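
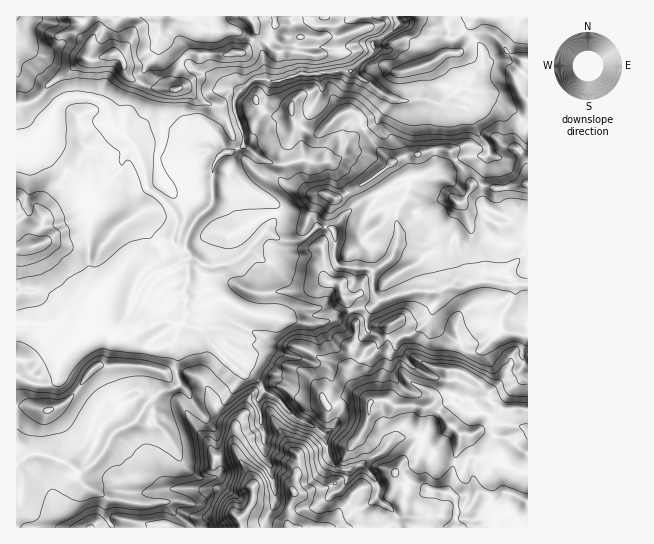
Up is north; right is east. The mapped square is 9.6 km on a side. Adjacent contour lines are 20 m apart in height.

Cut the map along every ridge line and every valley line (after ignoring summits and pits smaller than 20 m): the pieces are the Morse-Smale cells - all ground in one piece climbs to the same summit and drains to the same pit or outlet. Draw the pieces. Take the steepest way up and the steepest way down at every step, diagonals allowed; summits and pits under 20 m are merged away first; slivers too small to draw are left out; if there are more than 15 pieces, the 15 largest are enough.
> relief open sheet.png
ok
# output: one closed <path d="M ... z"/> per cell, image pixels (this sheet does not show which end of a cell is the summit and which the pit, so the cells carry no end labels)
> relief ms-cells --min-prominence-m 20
<path d="M229 152l-8 3-8 10-1 40-16 14-9 18-2 10 4 12-1 23-4 7 3 8 0 16 7-1 21-12 8-1 24 13 14 4 21 4 15 0 9 4 31-4 10 12 6 3 10 0 6-4 12 6 18 0-3 10 17 20 25 12 20 1 2 2-7 17 6 8 12 5 18 3 15 10-4 2-4 11 1 11 7 13-15-7-19 2-5 7-20-4-7-3-11-11-4-9-16-1-14 4-12 13-30 16-12 0-8-6-3 6 0 10 5 11 6 1 7 9 9 5 10 2 4-2-2 2 0 8 3 13 157 0 1-243-22 0-16-4-11 0-14 4-12 0-12 6-27 0-35 9-6-9 0-20-2-2-21-1-13-3-2-6 1-20-1-8-4-3-14-1-16 13-19 0-15-8 0-2 9-15-1-10-26-16-9-8-7-11-1-13z"/><path d="M177 321l-15 0-27 12-14 2 12 1 8 8 9 4 9 0 15-5 3 10-1 14 4 18-19 7-14 13-14 19-16 7-8 8-8 16-22 20 0 3 8 10 14 5 7 6-3 14 8 15 153 0 1-10 8-13 1-10-5-29-6-9-1-27-3-4-2-27 6-8 12 6 20 22 29 14 9-7 6-13-8-15 0-16-2-11-8-7-12-1-41-14-17 6-10 0-16-10-13-17-13 1z"/><path d="M91 97l-21 0-7 3-7 7-8 23-7 11-15 11-10 1 1 170 29 2 16-4 19 11 6 1 8-4 1-23 4-9 21-25 8-1 17 9 7-5 17-6 19-11-2-9-9-1-5-6 4-17-1-10-17-19-11-7-4-22-8-20-20-18-11-24z"/><path d="M463 88l-19 15 19 4 6 6 7 17 12 15 1 8-4 3-20 0-19 11-11 2-12 7-9 1-3 4-6 17-4 5-15-10-15 3-16 9-22 24 3 10-1 20 2 6 13 3 21 1 2 2 0 20 6 9 35-9 27 0 12-6 12 0 14-4 11 0 16 4 22-2 0-158-17-16-24-10-9-8z"/><path d="M223 299l-8 1-21 12-7 1-3 10 17 6 13-1 13 17 16 10 10 0 17-6 41 14 12 1 6 5 4 13 0 16 8 15-6 13-11 8 4 23 9 11 14 1 10-4 20-12 12-13 14-4 16 1 4 9 11 11 7 3 20 4 5-7 19-2 15 7-8-19 1-10 7-8-15-10-18-3-12-5-6-8 7-17-2-2-20-1-25-12-16-17-1-5 2-6-17-2-12-6-6 4-10 0-6-3-10-12-31 4-9-4-15 0-21-4-14-4z"/><path d="M391 97l-2 8-12 17-26 17-4 4-4 12-10 6-19 2-13-3-18 5-9-1-13-5-18-14-14 8 4 9 0 8 7 11 9 8 26 16 1 10-9 15 0 2 15 8 19 0 16-13 16 2 22-24 16-9 15-3 15 10 4-5 6-17 3-4 9-1 12-7 11-2 19-11 20 0 4-3-1-8-12-15-7-17-6-6-24-3-14-5-20 2z"/><path d="M98 328l-3 0-30 26-5 12-1 12-5 5-15 2-18-8-5 1 1 86 13-9 15 0 24 9 12 9 20-18 11-20 5-4 16-7 22-28 8-5 12-3 5-3-4-18 1-14-3-10-15 5-9 0-9-4-8-8-18 0z"/><path d="M475 16l-78 0 2 6-2 4-22 15-3 13-11 7-9 10 26 20 15 8 12 2 20-2 18 5 16-15 8 0 16-23 0-16-12-16 0-8z"/><path d="M265 391l-6 8 0 8 2 8 0 11 3 4 1 27 6 9 5 29-1 10-8 13 0 9 102 1 0-6-2-7 1-9-9 1-13-7-7-9-6-1-5-11 0-10 3-8-3-4-3-22-8-7-20-9-20-22z"/><path d="M183 59l-10 16-1 8 3 6-22-1-10-4-8 21-11 14-3 14 15 14 5 12 13-3 21 4 16-4 12-7 6 0 10 7 6-5-8-14 0-4 5-5 17-6-4-11 0-12 5-8-19-7-16-12-11-3z"/><path d="M395 16l-145 0-1 2 7 12-4 9 7 6 4 8 2 25 5 3 9 0 22-8 14 2 39-6 7-8 11-7 3-13 22-15 2-4z"/><path d="M318 73l-17 0-22 8-22-2-15 10-7 10 0 12 8 20 1 15 17 13 13 5 9 1 19-5 2-2-3-21 8-23 14-25z"/><path d="M45 455l-15 0-14 10 0 62 95 1-6-15 3-14-7-6-14-5-7-7 0-7-7-7z"/><path d="M117 55l-12 1-10 4-12-1-13 12-23 14-12 15-9 4-9 0-1 47 10 1 11-7 10-12 9-26 7-7 7-3 21 0 12 6 10 22 8 8 3-14 11-14 8-20-10-5-8-7-1-10z"/><path d="M351 71l-32 3 4 15-14 25-8 23 2 23 19 3 11-2 8-4 6-14 16-14 12-5 14-19 1-8z"/>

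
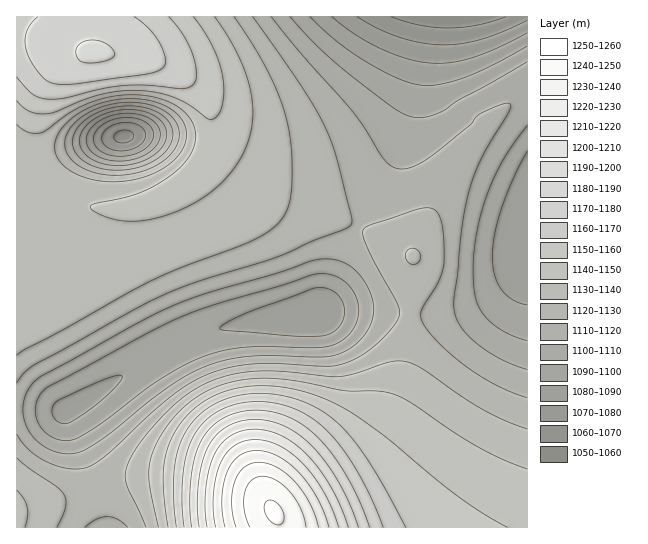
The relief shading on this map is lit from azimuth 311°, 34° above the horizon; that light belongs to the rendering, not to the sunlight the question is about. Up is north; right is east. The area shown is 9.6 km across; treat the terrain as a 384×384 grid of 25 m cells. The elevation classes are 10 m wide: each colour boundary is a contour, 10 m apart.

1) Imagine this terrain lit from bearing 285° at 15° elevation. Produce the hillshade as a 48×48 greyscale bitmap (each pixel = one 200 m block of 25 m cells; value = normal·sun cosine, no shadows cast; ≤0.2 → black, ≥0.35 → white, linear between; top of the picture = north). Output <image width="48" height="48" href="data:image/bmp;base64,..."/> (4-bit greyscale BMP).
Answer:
<image width="48" height="48" href="data:image/bmp;base64,Qk32BAAAAAAAAHYAAAAoAAAAMAAAADAAAAABAAQAAAAAAIAEAAATCwAAEwsAABAAAAAAAAAAAAAAABEREQAiIiIAMzMzAERERABVVVUAZmZmAHd3dwCIiIgAmZmZAKqqqgC7u7sAzMzMAN3d3QDu7u4A////AFVEREVWeJq8zLuph2UyIREiNFVVZmZmZlVURFVmeJq8zMuph1QyERIjNFVVZmZmZlVVVVVmeJq8zMuph1QyISIjRVVVZmZmZlVVVWZneJq8zMuphlQyIiIzRVVWZmZmZlVVZmZ3eJq8zMuphlQyIiM0RVVWZmZmZlVVZnd3iJq7zMupdlQzIjM0VVVWZmZmZkVWZ4iIiJq7zLupdlQzMzNEVVVWZmZmZkRVeIiJmZq7zLqodlRDMzRFVVVVZmZmZjNFeImZmaq7u7qYdlRENERVVVVVVmZmZiNFaImZmqq7u7qYdlVEREVVVVVVVVZmZiI0Z4iZmqq7u6qYdmVVRFVWZlVVVVVmZiI0VneJmaq7u6qYd2ZVVVZmZmVVVVVWZiI0RWZ4iZqru6qYh3ZmZmZmZmVVVVVWZiIzRFVneJmqqqqZh3dmZnd3ZmZVVVVWZjMzM0RVZ4iZqqmYiHd3d3h3dmZVVVVVZkMzMzNEVmeImZmYiHd3eIiIdmZVVVVVZkREMzM0RVZniIiIh3d3iJmYd2ZVVVVVZlVEQzMzNEVWZ3d3d3d3iJmZh2ZVVVVVZlVVREMzM0RFVWZmZmZneJqZh2ZVVVVVZmVVVERDMzNERVVVVVZmeJqZh2ZVRFVVZmZlVVREQzM0RERFVVVVZ5mZh2VURERVZmZmVVVUREREREREREREV4mYh2VURERVVmZmZlVVVEREREREREREVniIh2VEMzRFVmZmZmZVVVREREREREREVneIh2VDMzNFVmZmZmZlVVVVVUREREREVmd4d2VDMjNFVmZmZmZmZVVVVVVVREREVWd3d3ZDMjNEVWZmZmZmZmVVVVVVVVREVWZ3d3ZUMzNEVWZmZmZmZmZVVVVVVVVVVVZnd3ZUMzM0VWZmZmZmZmZlVVVVVVVVVVZmd3ZlQzM0VWZmZmZmZmZlVVVVVVVVVVVmZ3ZlQzM0RWZmZmZmZmZlVVVVVVVVVVVWZndmVDMzRWZmZmZ3d3ZmVVVVVVVVVVVVZndmVEMzRHZmZmZ4iYh2ZVVVVVVVVVVVZmd2ZUMzNGZlVFZ4q7uYZlVVVVVVVVVVVmd3ZUQzM2ZUMzRorN3KhlVVVVVVVVVVVmd3dlQzM2ZTEBJHnN7sp2VVVVVVVVVVVmZ3dmVDM2ZCAAAles7tuGVVVVVVVVVVVWZ3d2VUM2ZCAAACWKzcqGVEVVVVVVVVVWZ3d3ZUQ3ZTAAABNoq6l2VEREVVVVVVVWZ3d3dlRHZUIAAAJGeIdlRERERFVVVVVWZneId2VXdlQxEBI1ZmZURERERFVVVVVWZneIh3Znd2VEMzNEVVVEREREREVVVVVWZnd4iId3d2ZVVERFVUREREREREVVVVVmZnd4iIiHd3ZmVVVVVERERERERERVVVVmZnd4iIiHd3dmZlVVVERERERERERVVVVmZmd3iImXd3dmZlVVVERERERERERVVVVmZmd3iImXd3dmZmVVVERERERERERFVVVmZmd3iImXd3dmZmVVVERERERERERFVVVmZmd3eIiQ=="/>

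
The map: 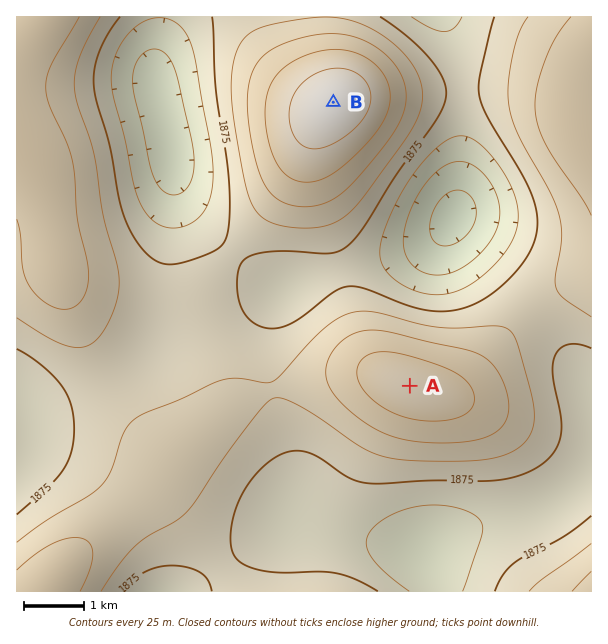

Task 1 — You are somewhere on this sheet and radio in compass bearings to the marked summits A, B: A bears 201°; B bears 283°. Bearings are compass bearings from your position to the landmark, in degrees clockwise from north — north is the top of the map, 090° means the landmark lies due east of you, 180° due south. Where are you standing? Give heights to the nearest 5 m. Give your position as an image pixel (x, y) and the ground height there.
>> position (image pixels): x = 503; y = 142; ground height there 1875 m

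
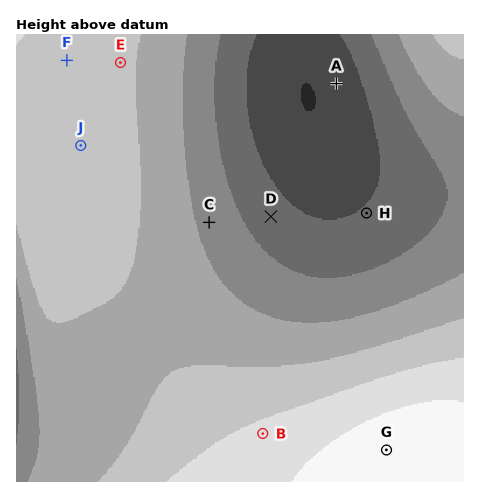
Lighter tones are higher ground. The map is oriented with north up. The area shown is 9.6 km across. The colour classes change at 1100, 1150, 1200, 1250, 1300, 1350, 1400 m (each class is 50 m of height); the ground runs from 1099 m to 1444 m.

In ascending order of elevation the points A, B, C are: A C B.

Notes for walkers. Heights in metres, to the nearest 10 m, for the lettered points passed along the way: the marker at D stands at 1170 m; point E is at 1310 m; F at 1330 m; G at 1430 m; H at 1150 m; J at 1330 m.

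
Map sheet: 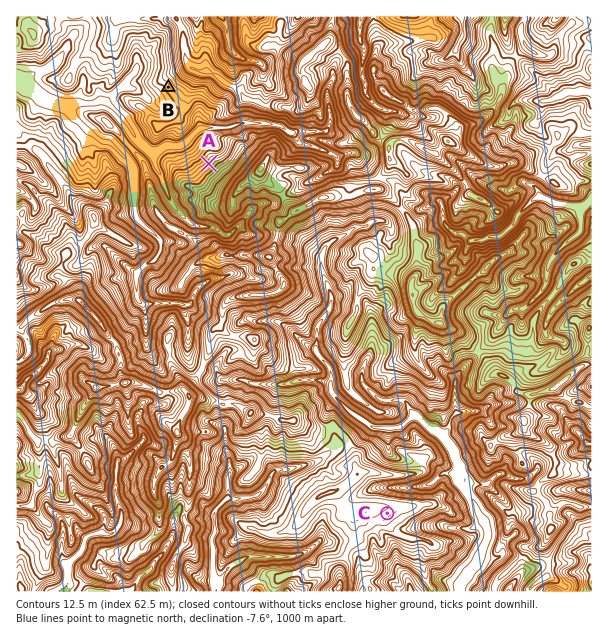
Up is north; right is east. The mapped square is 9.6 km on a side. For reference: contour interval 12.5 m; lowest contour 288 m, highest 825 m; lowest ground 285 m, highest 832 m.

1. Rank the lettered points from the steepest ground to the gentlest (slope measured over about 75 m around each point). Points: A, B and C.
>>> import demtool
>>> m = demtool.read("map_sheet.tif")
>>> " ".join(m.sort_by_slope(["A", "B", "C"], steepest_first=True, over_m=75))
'A B C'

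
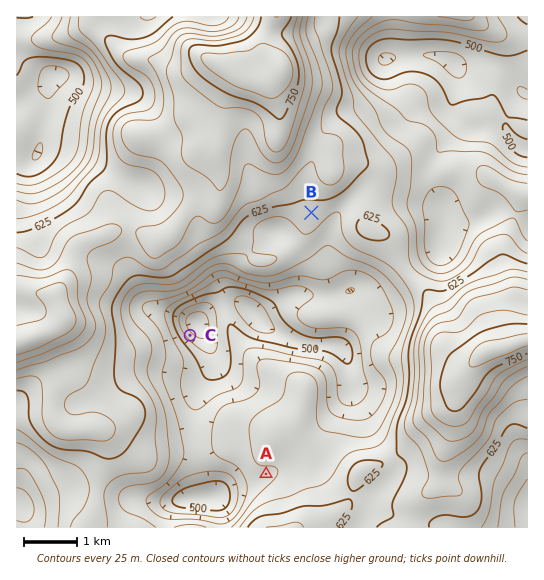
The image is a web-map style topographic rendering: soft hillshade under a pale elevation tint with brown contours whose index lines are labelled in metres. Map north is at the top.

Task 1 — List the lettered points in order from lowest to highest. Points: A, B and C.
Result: C A B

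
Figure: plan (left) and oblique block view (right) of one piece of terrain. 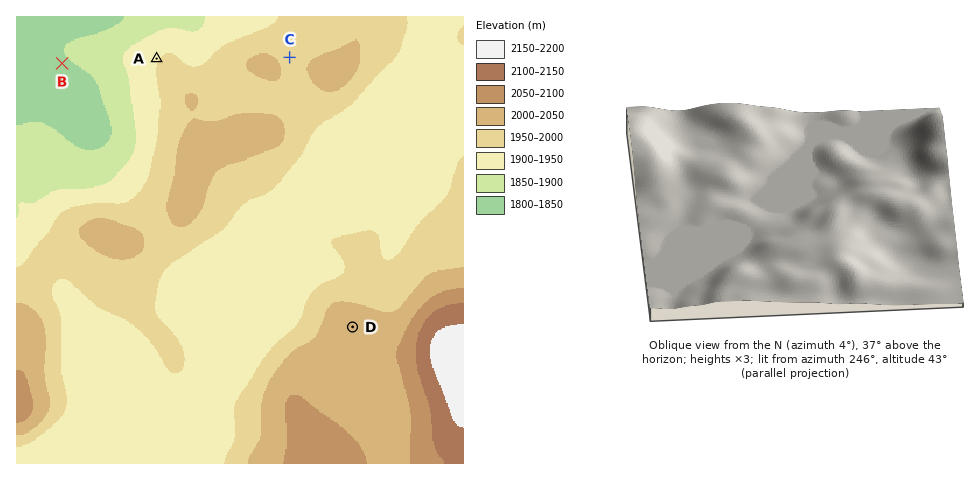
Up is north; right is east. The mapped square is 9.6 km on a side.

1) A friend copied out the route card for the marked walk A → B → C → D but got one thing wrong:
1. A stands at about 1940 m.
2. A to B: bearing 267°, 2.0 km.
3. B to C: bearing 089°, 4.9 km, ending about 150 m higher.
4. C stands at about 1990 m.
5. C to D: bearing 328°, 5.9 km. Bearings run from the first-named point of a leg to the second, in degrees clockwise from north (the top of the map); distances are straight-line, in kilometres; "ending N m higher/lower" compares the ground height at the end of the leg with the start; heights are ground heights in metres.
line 5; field bearing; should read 167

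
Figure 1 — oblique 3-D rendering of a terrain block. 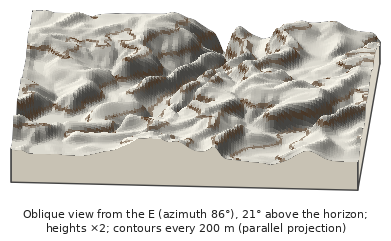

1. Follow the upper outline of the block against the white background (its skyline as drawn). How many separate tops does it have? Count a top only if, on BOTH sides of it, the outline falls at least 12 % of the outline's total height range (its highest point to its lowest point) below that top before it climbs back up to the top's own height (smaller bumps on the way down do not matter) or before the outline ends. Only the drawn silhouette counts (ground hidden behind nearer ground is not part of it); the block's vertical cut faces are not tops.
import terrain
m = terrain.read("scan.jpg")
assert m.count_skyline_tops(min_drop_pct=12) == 2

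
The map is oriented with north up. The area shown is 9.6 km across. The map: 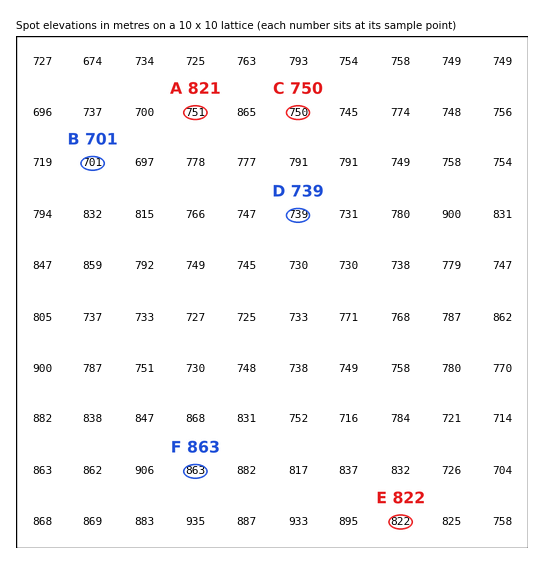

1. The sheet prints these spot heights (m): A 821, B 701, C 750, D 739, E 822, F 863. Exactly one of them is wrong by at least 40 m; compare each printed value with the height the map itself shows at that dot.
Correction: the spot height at A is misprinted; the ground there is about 751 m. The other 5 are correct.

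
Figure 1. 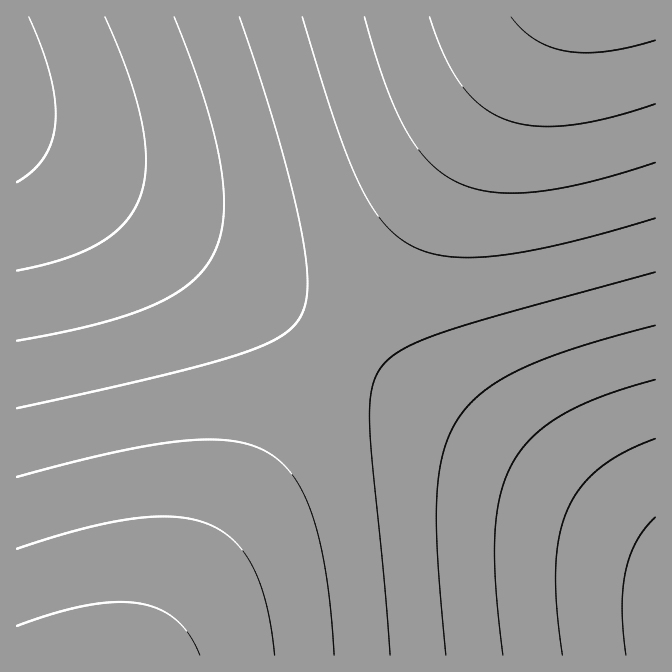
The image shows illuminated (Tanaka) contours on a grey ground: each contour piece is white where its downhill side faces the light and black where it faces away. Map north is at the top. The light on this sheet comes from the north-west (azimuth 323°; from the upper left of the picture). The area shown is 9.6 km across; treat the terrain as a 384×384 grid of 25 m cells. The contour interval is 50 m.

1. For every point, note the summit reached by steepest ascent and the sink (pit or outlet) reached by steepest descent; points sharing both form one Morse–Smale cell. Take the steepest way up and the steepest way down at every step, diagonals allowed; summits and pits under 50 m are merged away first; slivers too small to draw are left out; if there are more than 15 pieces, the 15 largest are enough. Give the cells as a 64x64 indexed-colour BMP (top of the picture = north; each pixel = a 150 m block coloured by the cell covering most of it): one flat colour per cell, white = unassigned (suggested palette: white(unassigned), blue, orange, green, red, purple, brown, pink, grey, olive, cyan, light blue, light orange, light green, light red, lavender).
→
<image width="64" height="64" href="data:image/bmp;base64,Qk12CAAAAAAAAHYAAAAoAAAAQAAAAEAAAAABAAQAAAAAAAAIAAATCwAAEwsAABAAAAAAAAAA////ALR3HwAOf/8ALKAsACgn1gC9Z5QAS1aMAMJ34wB/f38AIr28AM++FwDox64AeLv/AIrfmACWmP8A1bDFACIiIiIiIiREREREREREREREREREREREREREREREREREIiIiIiIiIkREREREREREREREREREREREREREREREREQiIiIiIiIiRERERERERERERERERERERERERERERERERCIiIiIiIiIkREREREREREREREREREREREREREREREREIiIiIiIiIiREREREREREREREREREREREREREREREREQiIiIiIiIiIkRERERERERERERERERERERERERERERERCIiIiIiIiIiJEREREREREREREREREREREREREREREREIiIiIiIiIiIkREREREREREREREREREREREREREREREQiIiIiIiIiIiJERERERERERERERERERERERERERERERCIiIiIiIiIiIiREREREREREREREREREREREREREREREIiIiIiIiIiIiJEREREREREREREREREREREREREREREQiIiIiIiIiIiIiREREREREREREREREREREREREREREQyIiIiIiIiIiIiIkREREREREREREREREREREREREREQzIiIiIiIiIiIiIiREREREREREREREREREREREREREMzMiIiIiIiIiIiIiIkRERERERERERERERERERERERDMzMyIiIiIiIiIiIiIiRERERERERERERERERERERERDMzMzIiIiIiIiIiIiIiIkREREREREREREREREREREQzMzMzMiIiIiIiIiIiIiIiJEREREREREREREREREREQzMzMzMyIiIiIiIiIiIiIiIkREREREREREREREREREMzMzMzMzIiIiIiIiIiIiIiIiJEREREREREREREREREMzMzMzMzMiIiIiIiIiIiIiIiIiRERERERERERERERDMzMzMzMzMyIiIiIiIiIiIiIiIiJEREREREREREREQzMzMzMzMzMzIiIiIiIiIiIiIiIiIiREREREREREREQzMzMzMzMzMzMiIiIiIiIiIiIiIiIiIkREREREREREMzMzMzMzMzMzMyIiIiIiIiIiIiIiIiIiREREREREREMzMzMzMzMzMzMzIiIiIiIiIiIiIiIiIiIkRERERERDMzMzMzMzMzMzMzMiIiIiIiIiIiIiIiIiIiRERERERDMzMzMzMzMzMzMzMyIiIiIiIiIiIiIiIiIiIkREREQzMzMzMzMzMzMzMzMzIiIiIiIiIiIiIiIiIiIiJEREMzMzMzMzMzMzMzMzMzMiIiIiIiIiIiIiIiIiIiIkREMzMzMzMzMzMzMzMzMzMyIiIiIiIiIiIiIiIiIiIiJDMzMzMzMzMzMzMzMzMzMzIiIiIiIiIiIiIiIiIiIiIhMzMzMzMzMzMzMzMzMzMzMiIiIiIiIiIiIiIiIiIiIREzMzMzMzMzMzMzMzMzMzMyIiIiIiIiIiIiIiIiIiIRERMzMzMzMzMzMzMzMzMzMzIiIiIiIiIiIiIiIiIiERERETMzMzMzMzMzMzMzMzMzMiIiIiIiIiIiIiIiIhERERERMzMzMzMzMzMzMzMzMzMyIiIiIiIiIiIiIiIhERERERETMzMzMzMzMzMzMzMzMzIiIiIiIiIiIiIiIRERERERERMzMzMzMzMzMzMzMzMzMiIiIiIiIiIiIiIRERERERERETMzMzMzMzMzMzMzMzMyIiIiIiIiIiIiEREREREREREREzMzMzMzMzMzMzMzMzIiIiIiIiIiIiERERERERERERETMzMzMzMzMzMzMzMzMiIiIiIiIiIhEREREREREREREREzMzMzMzMzMzMzMzMyIiIiIiIiIRERERERERERERERERMzMzMzMzMzMzMzMzIiIiIiIiIREREREREREREREREREzMzMzMzMzMzMzMzMiIiIiIiERERERERERERERERERERMzMzMzMzMzMzMzMyIiIiIiERERERERERERERERERERETMzMzMzMzMzMzMzIiIiIhERERERERERERERERERERERMzMzMzMzMzMzMzMiIiIhERERERERERERERERERERERETMzMzMzMzMzMzMyIiIRERERERERERERERERERERERERMzMzMzMzMzMzMzIiERERERERERERERERERERERERERETMzMzMzMzMzMzMiEREREREREREREREREREREREREREREzMzMzMzMzMzMxERERERERERERERERERERERERERERETMzMzMzMzMzMzEREREREREREREREREREREREREREREREzMzMzMzMzMzMRERERERERERERERERERERERERERERERMzMzMzMzMzMxEREREREREREREREREREREREREREREREzMzMzMzMzMzERERERERERERERERERERERERERERERERMzMzMzMzMzMRERERERERERERERERERERERERERERERETMzMzMzMzMxERERERERERERERERERERERERERERERERMzMzMzMzMzERERERERERERERERERERERERERERERERETMzMzMzMzMRERERERERERERERERERERERERERERERERMzMzMzMzMxERERERERERERERERERERERERERERERERETMzMzMzMzEREREREREREREREREREREREREREREREREREzMzMzMzMRERERERERERERERERERERERERERERERERETMzMzMzMxEREREREREREREREREREREREREREREREREREzMzMzMz"/>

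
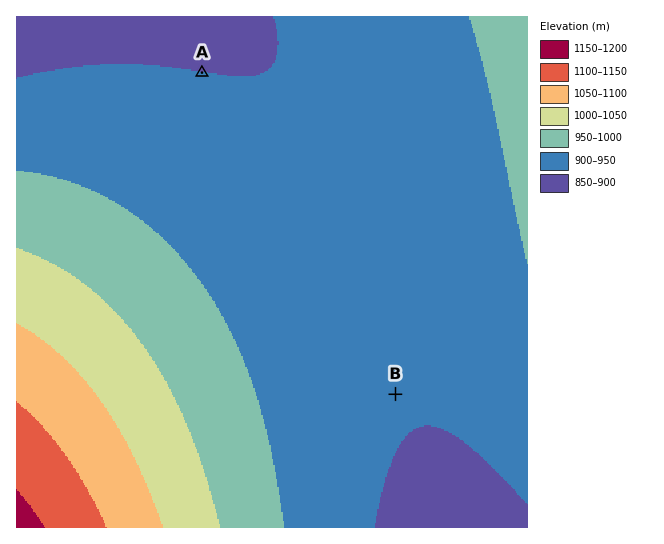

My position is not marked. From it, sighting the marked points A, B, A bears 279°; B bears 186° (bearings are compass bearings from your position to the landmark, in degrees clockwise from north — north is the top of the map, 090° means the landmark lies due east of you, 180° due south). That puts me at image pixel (425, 108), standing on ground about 920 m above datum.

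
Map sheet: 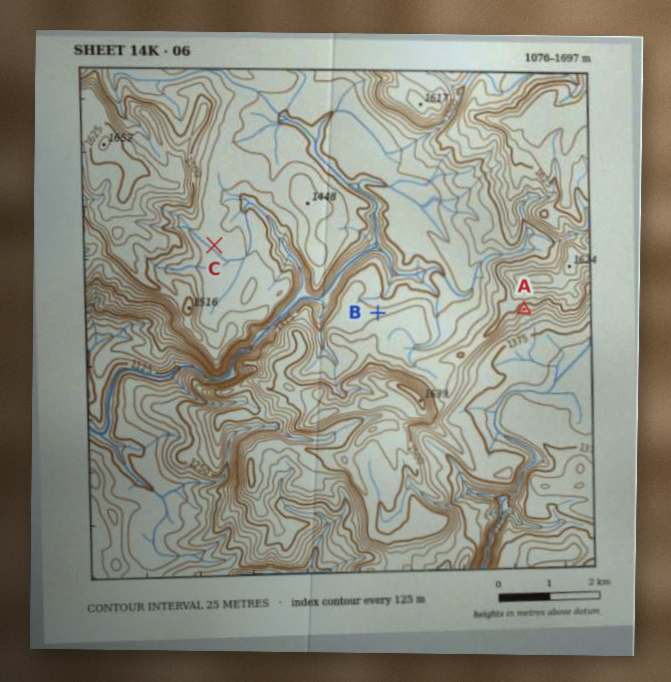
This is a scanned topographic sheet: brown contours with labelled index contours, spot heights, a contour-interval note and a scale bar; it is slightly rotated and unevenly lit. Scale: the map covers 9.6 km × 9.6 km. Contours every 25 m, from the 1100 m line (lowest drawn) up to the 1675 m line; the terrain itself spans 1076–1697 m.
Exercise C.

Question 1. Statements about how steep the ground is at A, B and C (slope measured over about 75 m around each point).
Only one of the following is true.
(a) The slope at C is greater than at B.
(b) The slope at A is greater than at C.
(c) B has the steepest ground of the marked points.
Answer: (b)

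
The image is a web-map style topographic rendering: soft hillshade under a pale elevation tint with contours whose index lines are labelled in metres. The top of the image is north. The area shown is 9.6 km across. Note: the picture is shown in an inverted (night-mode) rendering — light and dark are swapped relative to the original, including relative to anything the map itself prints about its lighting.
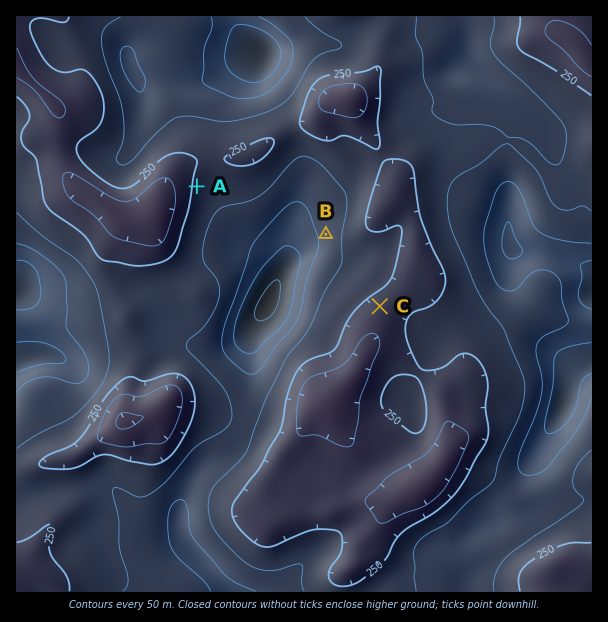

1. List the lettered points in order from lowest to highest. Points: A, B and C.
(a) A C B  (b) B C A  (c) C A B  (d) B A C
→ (c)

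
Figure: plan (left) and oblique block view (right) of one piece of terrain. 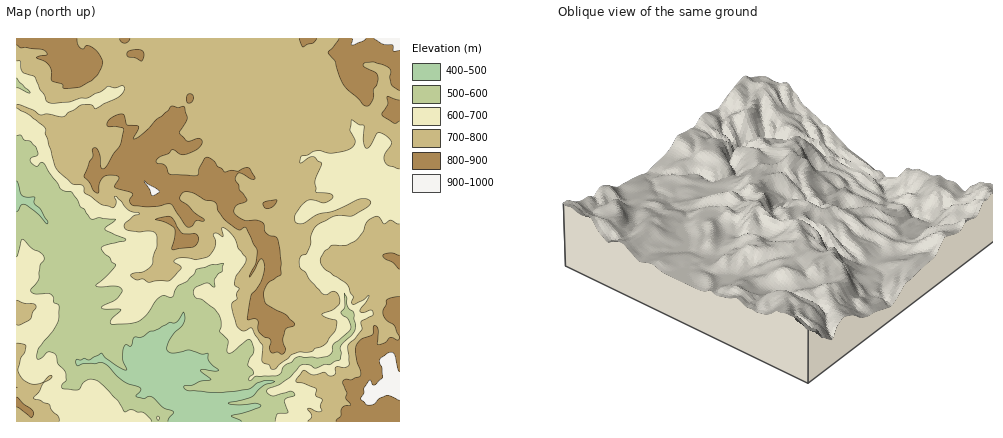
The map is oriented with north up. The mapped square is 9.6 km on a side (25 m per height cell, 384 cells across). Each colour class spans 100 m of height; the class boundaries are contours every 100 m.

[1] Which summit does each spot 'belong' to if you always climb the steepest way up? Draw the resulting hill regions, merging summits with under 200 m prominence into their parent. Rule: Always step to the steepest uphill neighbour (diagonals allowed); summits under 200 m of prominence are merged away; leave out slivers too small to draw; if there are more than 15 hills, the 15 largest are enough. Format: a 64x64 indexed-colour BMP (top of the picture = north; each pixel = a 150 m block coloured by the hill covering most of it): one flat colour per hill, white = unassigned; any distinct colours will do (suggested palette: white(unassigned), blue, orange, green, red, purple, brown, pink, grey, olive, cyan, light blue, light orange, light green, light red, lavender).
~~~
<image width="64" height="64" href="data:image/bmp;base64,Qk12CAAAAAAAAHYAAAAoAAAAQAAAAEAAAAABAAQAAAAAAAAIAAATCwAAEwsAABAAAAAAAAAA////ALR3HwAOf/8ALKAsACgn1gC9Z5QAS1aMAMJ34wB/f38AIr28AM++FwDox64AeLv/AIrfmACWmP8A1bDFADMzMzMzMzMzMzMzMzMzMyIiIiIiIiIiIiIiIiIiIiIiMzMzMzMzMzMzMzMzMzMzIiIiIiIiIiIiIiIiIiIiIiIzMzMzMzMzMzMzMzMzMzMiIiIiIiIiIiIiIiIiIiIiIjMzMzMzMzMzMzMzMzMzIiIiIiIiIiIiIiIiIiIiIiIiMzMzMzMzMzMzMzMzMzIiIiIiIiIiIiIiIiIiIiIiIiIzMzMzMzMzMzMzMzMzIiIiIiIiIiIiIiIiIiIiIiIiIjMzMzMzMzMzMzMzMzEiIiIiIiIiEiIiIiIiIiIiIiIiMzMzMzMzMzMzEREREREREREREiIRERIiIiIiIiIiIiIzMzMzMzMzMzEREREREREREREREREREiIiIiIiIiIiIjMzMzMzMzMzERERIhERERERERERERERIiIiIiIiIiIiMzMzMzMyIhEREREiIiIiIREREREREREREREiIiIiIiIzMzMzMzIiERERERIiIiIiERERERERERERERIiIiIiIjMzMzMzMiIREREREiIiIiIREREREREREREREiIiIiIiMzMzMzMzIhERERERIiIiIhERERERERERERERIiIiIiIzMzMzMzERERERERESIiIhERERERERERERERESIiIiIjMzMzMzMREREREREREiIiIREREREREREREREREiIiIiMzMzMzMzERERERERERIiIhERERERERERERERESIiIiIzMzMzMzMRERERERERESIiERERERERERERERERIiIiIjMzMzMzMRERERERERERIiERERERERERERERERIiIiIiMzMzMzMxEREREREREREiIREREREREREREREREiIiIiIzMzMzMzERERERERERESIhERERERERERERERESIiIiIjMzMzMzERERERERERERIiIRERERERERERERERIiIiIiMzMzMzMRERERERERERESIiERERERERERERERIiIiIiIzMzMzMREREREREREREREiERERERERERERESIiIiIiIjMzMzMRERERERERERERERERERERERERERESIiIiIiIiMzMzMzERERERERERERERERERERERERERESIiIiIiIiIzMzMzMxERERERERERERERERERERERERERIiIiIiIiIjMzMzMzEREREREREREREREREREREREREREiIiIiIiIiMzMzMzMRERERERERERERERERERERERERESIiIiIiIiIzMzMzMxEREREREREREREREREREREREREREiIiIiIiIjMzMzMxERERERERERERERERERERERERERESIiIiIiIiMzMzERERERERERERERERERERERERERERERERESIiIiIzMzEREREREREREREREREREREREREREREREREREiIiIjMzMRERERERERERERERERERERERERERERERERESIiIiMzMREREREREREREREREREREREREREREREREREREiIiIzMREREREREREREREREREREREREREREREREREREREiIjMRERERERERERERERERERERERERERERERERERERERIiIiEREREREREREREREREREREREREREREREREREREREREiIRERERERERERERERERERERERERERERERERERERERESIhERERERERERERERERERERERERERERERERERERERERIiIREREREREREREREREREREREREREREREREREREREREiIhERERERERERERERERERERERERERERERERERERERESIiERERERERERERERERERERERERERERERERERERERERIiIREREREREREREREREREREREREREREREREREREREREiIRERERERERERERERERERERERERERERERERERERERERERERERERERERERERERERERERERERERERERERERERERERERERERERERERERERERERERERERERERERERERERERERERERERERERERERERERERERERERERERERERERERERERERERERERERERERERERERERERERERERERERERERERERERERERERERERERERERERERERERERERERERERERERERERERERERERERERERERERERERERERERERERERERERERERERERERERERERERERERERERERERERERERERERERERERERERERERERERERERERERERERERERERERERERERERERERERERERERERERERERERERERERERERERERERERERERERERERERERERERERERERERERERERERERERERERERERERERERERERERERERERERERERERERERERERERERERERERERERERERERERERERERERERERERERERERERERERERERERERERERERERERERERERERERERERERERERERERERERERERERERERERERERERERERERERERERERERERERERERERERERERERERERERERERERERERERERERERERERERERERERERERERERERERERERERERERERERERERERERERERERERERERERERERERERERERERERERERERERERERERERERERERERERERERERERERERERERERERERERERERERERERERERERERERERERERERERERERERERERERERERERERERERER"/>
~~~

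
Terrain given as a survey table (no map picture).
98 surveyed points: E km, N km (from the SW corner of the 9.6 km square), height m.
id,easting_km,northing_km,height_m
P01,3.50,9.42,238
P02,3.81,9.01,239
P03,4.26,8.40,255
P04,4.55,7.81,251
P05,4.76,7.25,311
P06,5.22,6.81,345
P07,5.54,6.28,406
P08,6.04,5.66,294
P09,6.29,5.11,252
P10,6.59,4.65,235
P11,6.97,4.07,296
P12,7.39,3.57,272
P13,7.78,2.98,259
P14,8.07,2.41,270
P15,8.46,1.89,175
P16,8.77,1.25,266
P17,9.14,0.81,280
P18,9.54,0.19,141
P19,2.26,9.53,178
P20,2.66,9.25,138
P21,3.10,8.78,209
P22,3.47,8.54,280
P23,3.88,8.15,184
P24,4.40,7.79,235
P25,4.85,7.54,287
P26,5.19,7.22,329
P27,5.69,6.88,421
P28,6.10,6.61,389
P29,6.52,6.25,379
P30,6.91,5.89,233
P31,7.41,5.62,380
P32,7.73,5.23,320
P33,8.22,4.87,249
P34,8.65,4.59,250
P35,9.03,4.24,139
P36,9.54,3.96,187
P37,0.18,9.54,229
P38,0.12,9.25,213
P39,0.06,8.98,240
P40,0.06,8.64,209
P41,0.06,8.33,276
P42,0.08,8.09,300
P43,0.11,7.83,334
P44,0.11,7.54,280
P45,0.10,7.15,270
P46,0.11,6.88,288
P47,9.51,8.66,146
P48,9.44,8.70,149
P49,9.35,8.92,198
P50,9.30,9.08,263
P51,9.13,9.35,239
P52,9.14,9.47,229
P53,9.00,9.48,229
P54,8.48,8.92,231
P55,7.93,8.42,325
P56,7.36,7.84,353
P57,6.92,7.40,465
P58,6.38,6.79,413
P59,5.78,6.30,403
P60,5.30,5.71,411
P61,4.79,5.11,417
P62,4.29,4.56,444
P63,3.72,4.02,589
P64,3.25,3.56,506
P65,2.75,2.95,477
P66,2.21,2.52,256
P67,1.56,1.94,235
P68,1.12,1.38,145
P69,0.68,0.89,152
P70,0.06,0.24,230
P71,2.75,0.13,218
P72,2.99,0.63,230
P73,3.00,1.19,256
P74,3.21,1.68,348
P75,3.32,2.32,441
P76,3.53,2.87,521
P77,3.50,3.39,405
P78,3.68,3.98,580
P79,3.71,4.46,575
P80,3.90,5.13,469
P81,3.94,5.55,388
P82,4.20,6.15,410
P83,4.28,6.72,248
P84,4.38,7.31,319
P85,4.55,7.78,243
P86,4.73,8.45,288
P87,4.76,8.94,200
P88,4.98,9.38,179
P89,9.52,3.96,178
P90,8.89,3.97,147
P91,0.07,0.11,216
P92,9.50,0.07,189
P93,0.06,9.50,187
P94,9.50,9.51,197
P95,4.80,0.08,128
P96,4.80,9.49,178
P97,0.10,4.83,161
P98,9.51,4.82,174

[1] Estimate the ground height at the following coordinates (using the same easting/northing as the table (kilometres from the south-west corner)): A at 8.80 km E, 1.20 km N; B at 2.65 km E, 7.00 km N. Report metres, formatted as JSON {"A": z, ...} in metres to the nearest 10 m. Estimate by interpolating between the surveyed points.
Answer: {"A": 270, "B": 200}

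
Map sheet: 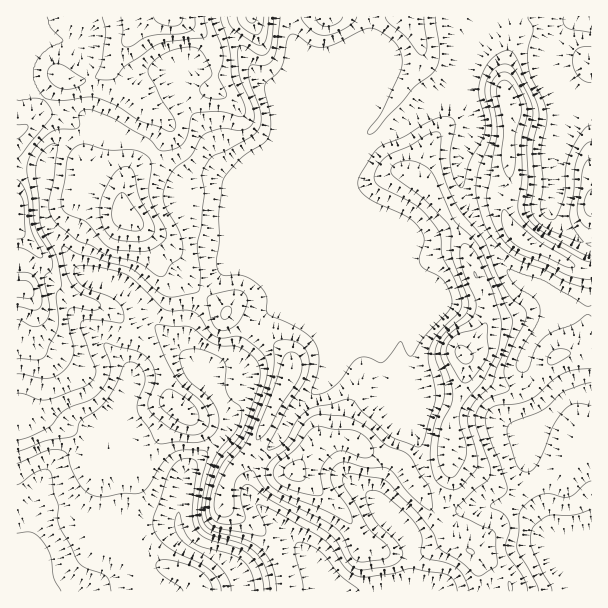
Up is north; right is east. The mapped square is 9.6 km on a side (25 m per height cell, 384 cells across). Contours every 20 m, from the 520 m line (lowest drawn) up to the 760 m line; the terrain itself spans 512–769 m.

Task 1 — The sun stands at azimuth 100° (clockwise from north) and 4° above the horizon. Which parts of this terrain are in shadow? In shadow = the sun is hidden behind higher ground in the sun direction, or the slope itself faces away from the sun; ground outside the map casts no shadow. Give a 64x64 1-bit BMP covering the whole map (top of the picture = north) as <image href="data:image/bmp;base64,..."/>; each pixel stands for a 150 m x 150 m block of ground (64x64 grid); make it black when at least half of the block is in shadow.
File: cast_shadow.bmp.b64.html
<image width="64" height="64" href="data:image/bmp;base64,Qk0+AgAAAAAAAD4AAAAoAAAAQAAAAEAAAAABAAEAAAAAAAACAAATCwAAEwsAAAIAAAAAAAAA////AAAAAAAAAAB8AADgAAAAAfgAAeAAAAAB+BgAwAAAAAP4fAAAAAAAA/D8AAAAAAAAAfgGAAAAABwB+AwAAAAAfAAADAAAAAD8AAAcAAAAAf4AADgAAAAD/hgAcAAAAAP+OADwAAAAA/58AGAAAAAB/3wABwAAAAD//gAHAAAAAH+/AA8AAAAAP88AHwAAAAAH74A/AAAAAAfngD8AAAAAB/OAPwAAAA8H8YA/AAAAHwf4AB+AAAAfD/gAH4AAAA8P/AAfgAAABw/8AD+AAAACD/wAf4BgAAAH/AD/gGAAAAAAAP+AIAAADAAB/4AAAAAcAAD/4AAAAB4AAB/wAAAAHgAAD/AAAAMAAAAH8AAABwAAAAfgAAAOAAAAD+AAAAwAAAAP4BAAAAAAAB/AAAAAAAAAH8IAAEAAAAAfxwAAwAAAAA+OAADgAAAADx4GCeAAAAAOPB4Z4AAAAAw8PhjgAAAAAHg/GGAAAAAAeD8cIAAAAAB4PxwAAAADgHw/HAAAAAPA/B8cAAAAA8D8HwwAAAAAEPwfAAAAAAAY/g4AAAAAAAx+AgAAAAAAAP4AAAAAAAAB/gAAAAAAAAP8AAAAAAAAA/wAAAAAAAAD/AAwAAAAAAH8ADAAAAAAAPwGAAAAAAAACAQAYAAAADAAAABgAEAAAAAAAGAAwAAAAAAAIAHBgAAAAA=="/>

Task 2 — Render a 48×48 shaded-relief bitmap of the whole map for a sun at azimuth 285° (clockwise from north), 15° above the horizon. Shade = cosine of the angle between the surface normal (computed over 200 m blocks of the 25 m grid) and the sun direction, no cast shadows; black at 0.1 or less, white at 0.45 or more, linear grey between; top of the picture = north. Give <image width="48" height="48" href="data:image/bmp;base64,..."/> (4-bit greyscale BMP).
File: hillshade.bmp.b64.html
<image width="48" height="48" href="data:image/bmp;base64,Qk32BAAAAAAAAHYAAAAoAAAAMAAAADAAAAABAAQAAAAAAIAEAAATCwAAEwsAABAAAAAAAAAAAAAAABEREQAiIiIAMzMzAERERABVVVUAZmZmAHd3dwCIiIgAmZmZAKqqqgC7u7sAzMzMAN3d3QDu7u4A////AHd3d4iId3iGM2nMhWZ3ZmZnd5mHdjNGZ3d4h3eIh4hkNHnLdWeJdVVWd5l2ZTRWd3eIiHd3iHdlVoq5ZmiqhURXd4hlRERnd3eImHd3dmZnd4mXZni7hkRYmIdkM0Vnd3eIiHdnZVaJd3d2Z4mqdVV4mId1MjVmd3eJh3d2ZVe8llVVeIiYVFd5l3d2QzVmZneIh3d2ZVffxjRXiIh1NGeZdWZmZEVmZmeIh3ZmZEff5iR4iHdUNXiYZVVWZVVmVWeIiHZmVEbP9zaph2Q0VomXZlRFVWZ2ZVZ4mHZmZDWv+le7lkM1ZnmGeFNERXd3ZVVomHdnZDSN/Yasp1M1ZmdmmWMzNXiHZkRXiHd3dkRozsd7ynVWZVZnumMjRniIdkRFZnd3h2VVe/tWvJdnZEZ5y2MjVneId1VVVWd3iIdTN9+DjKh3ZEZ622IjVneIh2ZUVVZ4mZhTNb/ESrh3ZWZ5zGIkVmZ4h3ZlVUVpqpdTRp3nJpmHZmd4vIMTVVVnd3dlVUNYu5ZFaIv7MliYZnd4rKUjVVRGZ3dmVUM2q4VWiHnecTaIdnd4rLYiNWZEVnZlVUM2mWRXeIjOoyV4d3d4vLYgFIhlVWZlRERWh1Rnd4m8pTV3d3d5zacxA3mGZmZVREZ3ZVVndniZhlZ3d3d537dTAViYd3ZUNFd2VWZ5hVd3dmd3d3d3vtl0ITaId3ZDNGZmVmZ6pkVnd3d3d3d3i9yVMzV3d3UyRmVVaHZ5p0RXd3d3d3d3eL22NEVnd1MTVmVmiXZniGRWd3d3d3d3d6ylJGZ3d1MjNGd4mXZWeHZnd3d3d3d3eLyCJXd3d2UyJGd4mGVUV3d3d3d3d3d3ectRNneId4cxNnd3dmVEVnd3d3d3d3d3iskxV4iHVXUjZ4hmVVVEVnd3d3d3d3d4m7g0iYZUVSImiJl2VEREVnd3d3d3d3d3mqZYqVRFdwBIiJqGQzRVVnd3d3d3d3d4mXV6pjNoqQBpiJqGMkVVVnd3d3d3d3d5l1abgxN6ywF6h5qFM1ZlRnd3d3d3d3eIhUeqcwJq3gJ6l4mFM1ZlRnd3d3d3iIiIY0i6gwJa3SN6l3mGREVVVXd3d3d3iph3U1m6hAFZzSN6qHiGVVVVVWd3d3d3irl3U1m7kwFpzBJZqHd3ZmVEVUZ3d3d3eKqXU0i8owFZvCE3iHd3d3U0VURWd3d3d3mpdEe9swFYq1M1Z3d3d3Q1ZlM1d3d3d2eJlkattAFHmnZVVneIdmVVZmMld3d3d3ZomGatxQA2iHdlVneIZVZmZkIld3d3d3ZWd3i9tQBGd3d3ZWd3ZVeIZTJGd3d3d3dlV3jNowJXd3iYZmZmVWeIZCNGd3d3d3d1VXjNkgRniHiYZ4dlVWd4YyRVZ3d3d3eHRGiskyV4mXiId5h1RFZ4YiVTV3d3d3eHRFeJhTV4mXd3eJmGREVnUkdBR3Zmd3iXRFeIhkV4iHd3d4mXZVRENHcgN4ZEV4iGRGZ4h1Vnd3d3d4mYh2QhN5YASJdDRohkNWZnd2VWdw=="/>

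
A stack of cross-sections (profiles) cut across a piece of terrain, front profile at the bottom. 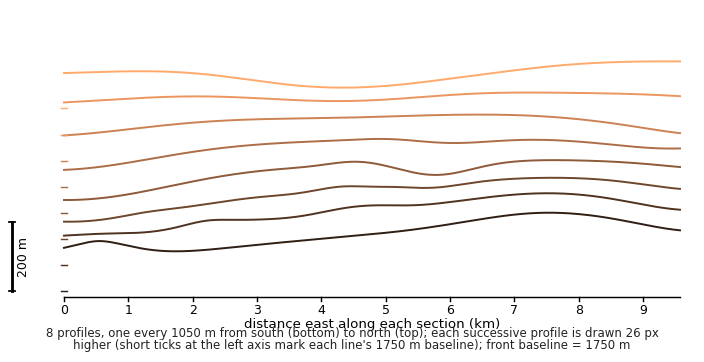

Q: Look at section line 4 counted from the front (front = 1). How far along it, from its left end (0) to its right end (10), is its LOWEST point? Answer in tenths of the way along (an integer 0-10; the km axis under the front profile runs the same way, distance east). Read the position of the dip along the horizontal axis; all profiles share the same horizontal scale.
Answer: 0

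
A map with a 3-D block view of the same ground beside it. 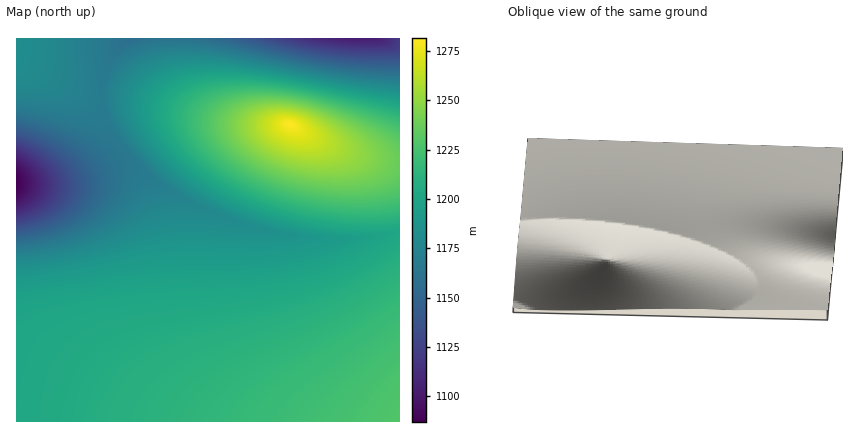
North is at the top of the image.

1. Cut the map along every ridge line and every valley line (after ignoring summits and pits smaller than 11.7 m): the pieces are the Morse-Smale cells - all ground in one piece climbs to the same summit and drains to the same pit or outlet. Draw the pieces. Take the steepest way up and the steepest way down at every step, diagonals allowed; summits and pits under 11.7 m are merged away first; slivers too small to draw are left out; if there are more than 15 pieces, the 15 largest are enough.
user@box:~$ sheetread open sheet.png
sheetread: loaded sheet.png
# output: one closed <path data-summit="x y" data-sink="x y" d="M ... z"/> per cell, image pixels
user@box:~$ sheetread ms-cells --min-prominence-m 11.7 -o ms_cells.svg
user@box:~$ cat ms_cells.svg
<path data-summit="400 422" data-sink="16 182" d="M134 166l-12 0-36 12-24 5-46 1 0 238 384 0 0-190-36 6-36 1-60-8-60-20-32-17z"/><path data-summit="290 124" data-sink="16 182" d="M118 97l-16 1 5 36-8 14-11 12-14 10-18 8-16 4-23 2 45-1 24-5 36-12 12 0 36 25 38 20 60 20 60 8 36-1 36-6 0-71-24-2-36-10-34-15-16-10-42 1-18-2-32-7-48-14z"/><path data-summit="290 124" data-sink="364 38" d="M400 38l-270 0-15 14-9 16-4 16 0 14 16-1 22 3 90 23 18 2 42-1 16 10 34 15 30 9 30 3z"/><path data-summit="16 38" data-sink="16 182" d="M18 60l-2 122 16 1 24-5 26-14 22-22 3-8 0-10-5-26-12-1-14-5z"/><path data-summit="16 38" data-sink="364 38" d="M128 38l-112 0 0 22 60 32 14 5 12 1 0-14 4-16 9-16z"/>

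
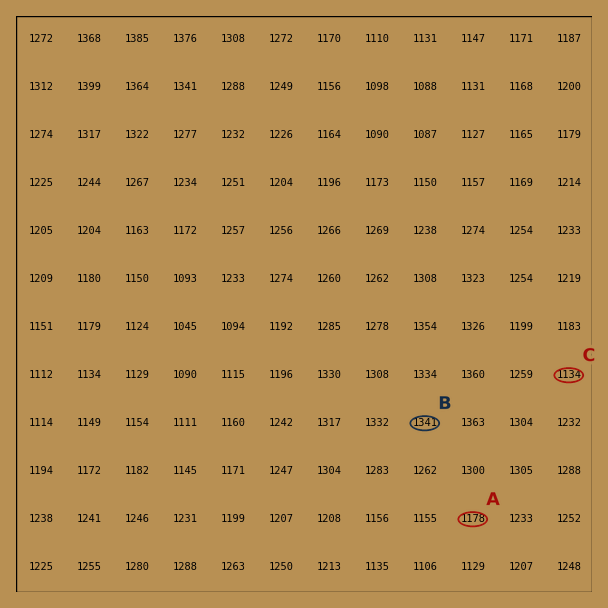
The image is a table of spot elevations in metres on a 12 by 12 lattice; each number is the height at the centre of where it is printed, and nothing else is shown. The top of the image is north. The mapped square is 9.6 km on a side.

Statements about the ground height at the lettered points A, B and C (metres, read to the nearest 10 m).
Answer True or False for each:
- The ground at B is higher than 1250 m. True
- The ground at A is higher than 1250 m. False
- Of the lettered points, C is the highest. False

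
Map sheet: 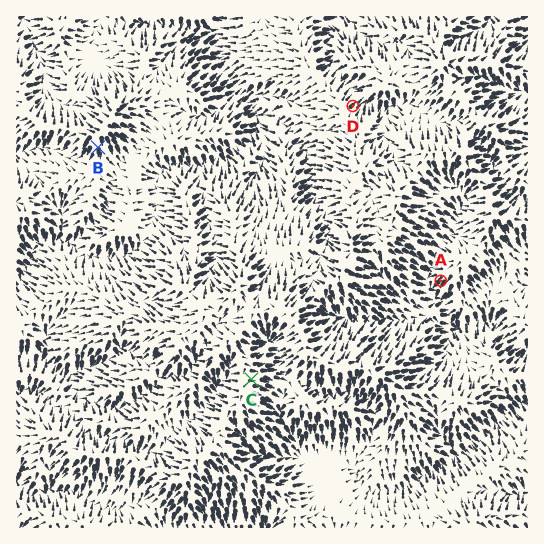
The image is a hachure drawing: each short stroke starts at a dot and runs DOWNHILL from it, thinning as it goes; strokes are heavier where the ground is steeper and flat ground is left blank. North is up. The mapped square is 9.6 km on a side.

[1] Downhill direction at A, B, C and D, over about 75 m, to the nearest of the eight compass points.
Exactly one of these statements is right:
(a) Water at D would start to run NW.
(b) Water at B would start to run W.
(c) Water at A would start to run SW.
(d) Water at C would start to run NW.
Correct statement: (c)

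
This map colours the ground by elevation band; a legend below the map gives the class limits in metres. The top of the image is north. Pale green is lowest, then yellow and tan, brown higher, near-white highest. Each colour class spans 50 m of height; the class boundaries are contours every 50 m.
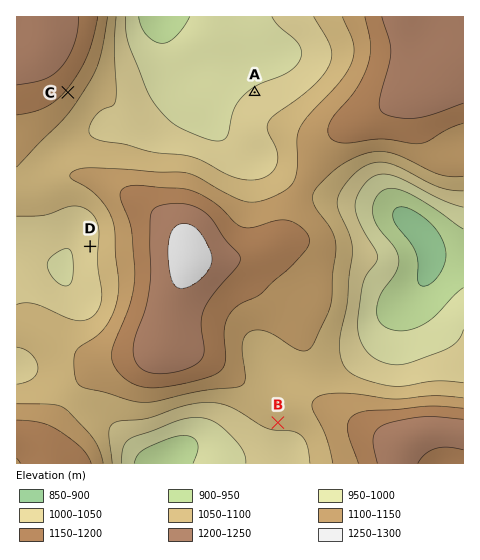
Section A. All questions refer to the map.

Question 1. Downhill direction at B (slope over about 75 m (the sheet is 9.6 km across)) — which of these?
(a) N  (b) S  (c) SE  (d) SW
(b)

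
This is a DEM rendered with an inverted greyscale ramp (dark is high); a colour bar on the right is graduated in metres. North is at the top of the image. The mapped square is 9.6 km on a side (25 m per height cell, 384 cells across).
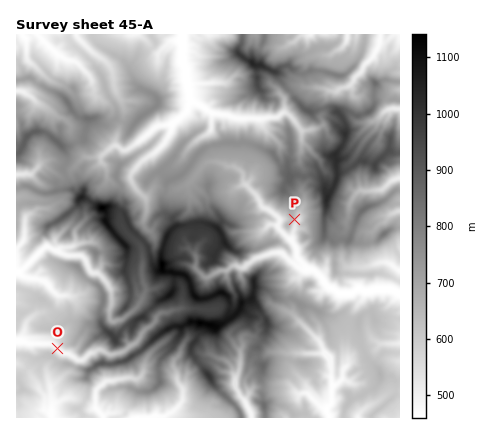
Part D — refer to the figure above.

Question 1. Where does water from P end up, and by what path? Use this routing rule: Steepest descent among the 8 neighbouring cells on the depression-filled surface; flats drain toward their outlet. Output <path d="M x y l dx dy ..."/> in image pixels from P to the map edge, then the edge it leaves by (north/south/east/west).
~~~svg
<path d="M294 220l2 2-2 4-2 16 4 6 0 8 10 12 4 2 6 2 6 6 2 4 4 6 6 0 4 6 12 0 8-4 4 0 2 2 6 0 4-2 18 0 6 4 2 0"/>
exit: east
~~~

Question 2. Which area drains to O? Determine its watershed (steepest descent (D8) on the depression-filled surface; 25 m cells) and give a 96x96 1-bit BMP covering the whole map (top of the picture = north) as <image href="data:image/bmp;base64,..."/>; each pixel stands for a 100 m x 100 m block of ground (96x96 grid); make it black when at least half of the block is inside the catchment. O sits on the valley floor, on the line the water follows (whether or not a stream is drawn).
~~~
<image width="96" height="96" href="data:image/bmp;base64,Qk2+BAAAAAAAAD4AAAAoAAAAYAAAAGAAAAABAAEAAAAAAIAEAAATCwAAEwsAAAIAAAAAAAAA////AAAAAAAAAAAAAAAAAAAAAAAAAAAAAAAAAAAAAAAAAAAAAAAAAAAAAAAAAAAAAAAAAAAAAAAAAAAAAAAAAAAAAAAAAAAAAAAAAAAAAAAAAAAAAAAAAAAAAAAAAAAAAAAAAAAAAAAAAAAAAAAAAAAAAAAAAAAAAAAAAAAAAAAAAAAAAAAAAAAAAAAAAAAAAAAAAAAAAAAAAeAAAAAAAAAAAAAAD/kAAAAAAAAAAAAAP//wAAAAAAAAAAAAf//4AAAAAAAAAAAAP//+AAAAAAAAAAAAH///AAAAAAAAAAAAD///gAAAAAAAAAAAAf//wAAAAAAAAAAAAP9/4AAAAAAAAAAAAH4/+AAAAAAAAAAAAHwf/gAAAAAAAAAAABgH/+HgAAAAAAAAAAAD///4AAAAAAAAAAAA///8AAAAAAAAAAAAf//8AAAAAAAAAAAAP//8AAAAAAAAAAAAH//8AAAAAAAAAAAAD//4AAAAAAAAAAAAA/h4AAAAAAAAAAAAAfAAAAAAAAAAAAAAAfAAAAAAAAAAAAAAAfAAAAAAAAAAAAAAAeAAAAAAAAAAAAAAAcAAAAAAAAAAAAAAAAAAAAAAAAAAAAAAAAAAAAAAAAAAAAAAAAAAAAAAAAAAAAAAAAAAAAAAAAAAAAAAAAAAAAAAAAAAAAAAAAAAAAAAAAAAAAAAAAAAAAAAAAAAAAAAAAAAAAAAAAAAAAAAAAAAAAAAAAAAAAAAAAAAAAAAAAAAAAAAAAAAAAAAAAAAAAAAAAAAAAAAAAAAAAAAAAAAAAAAAAAAAAAAAAAAAAAAAAAAAAAAAAAAAAAAAAAAAAAAAAAAAAAAAAAAAAAAAAAAAAAAAAAAAAAAAAAAAAAAAAAAAAAAAAAAAAAAAAAAAAAAAAAAAAAAAAAAAAAAAAAAAAAAAAAAAAAAAAAAAAAAAAAAAAAAAAAAAAAAAAAAAAAAAAAAAAAAAAAAAAAAAAAAAAAAAAAAAAAAAAAAAAAAAAAAAAAAAAAAAAAAAAAAAAAAAAAAAAAAAAAAAAAAAAAAAAAAAAAAAAAAAAAAAAAAAAAAAAAAAAAAAAAAAAAAAAAAAAAAAAAAAAAAAAAAAAAAAAAAAAAAAAAAAAAAAAAAAAAAAAAAAAAAAAAAAAAAAAAAAAAAAAAAAAAAAAAAAAAAAAAAAAAAAAAAAAAAAAAAAAAAAAAAAAAAAAAAAAAAAAAAAAAAAAAAAAAAAAAAAAAAAAAAAAAAAAAAAAAAAAAAAAAAAAAAAAAAAAAAAAAAAAAAAAAAAAAAAAAAAAAAAAAAAAAAAAAAAAAAAAAAAAAAAAAAAAAAAAAAAAAAAAAAAAAAAAAAAAAAAAAAAAAAAAAAAAAAAAAAAAAAAAAAAAAAAAAAAAAAAAAAAAAAAAAAAAAAAAAAAAAAAAAAAAAAAAAAAAAAAAAAAAAAAAAAAAAAAAAAAAAAAAAAAAAAAAAAAAAAAAAAAAAAAAAAAAAAAAAAAAAAAAAAAAAAAAAAAAAAAAAAAAAAAAAAAAAAAAAAAAAAAAAAAAAAAAA="/>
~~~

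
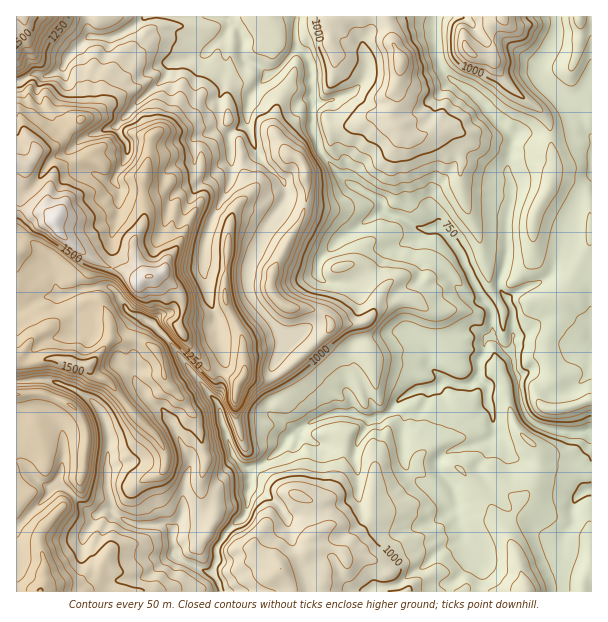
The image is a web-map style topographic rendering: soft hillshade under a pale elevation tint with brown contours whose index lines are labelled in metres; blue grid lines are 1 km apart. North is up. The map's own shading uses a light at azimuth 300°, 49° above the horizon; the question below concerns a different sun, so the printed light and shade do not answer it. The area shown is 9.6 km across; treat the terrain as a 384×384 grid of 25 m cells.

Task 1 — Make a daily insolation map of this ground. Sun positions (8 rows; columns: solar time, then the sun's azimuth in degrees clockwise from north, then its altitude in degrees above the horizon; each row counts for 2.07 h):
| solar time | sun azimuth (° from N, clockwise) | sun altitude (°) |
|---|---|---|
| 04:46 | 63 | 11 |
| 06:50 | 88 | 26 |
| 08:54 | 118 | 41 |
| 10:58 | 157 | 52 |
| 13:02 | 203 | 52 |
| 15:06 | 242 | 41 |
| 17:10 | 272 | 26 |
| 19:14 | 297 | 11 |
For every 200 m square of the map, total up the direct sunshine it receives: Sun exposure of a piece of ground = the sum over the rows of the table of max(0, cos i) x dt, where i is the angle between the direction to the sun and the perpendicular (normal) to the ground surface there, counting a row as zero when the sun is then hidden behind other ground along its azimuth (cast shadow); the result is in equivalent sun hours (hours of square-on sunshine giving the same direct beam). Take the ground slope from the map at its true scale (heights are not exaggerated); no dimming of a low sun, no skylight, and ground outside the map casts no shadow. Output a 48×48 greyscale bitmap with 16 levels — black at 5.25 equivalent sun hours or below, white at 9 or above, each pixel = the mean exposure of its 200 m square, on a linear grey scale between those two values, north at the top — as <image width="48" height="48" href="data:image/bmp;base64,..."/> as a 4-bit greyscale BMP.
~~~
<image width="48" height="48" href="data:image/bmp;base64,Qk32BAAAAAAAAHYAAAAoAAAAMAAAADAAAAABAAQAAAAAAIAEAAATCwAAEwsAABAAAAAAAAAAAAAAABEREQAiIiIAMzMzAERERABVVVUAZmZmAHd3dwCIiIgAmZmZAKqqqgC7u7sAzMzMAN3d3QDu7u4A////ALvMy93Lq7zLfe7u7N3d7cuc3czLvMm93cvKmt3d2qp2ne3e3N3e7u3JzdvMvLnN3cy5qc3Mu4aued3dve3d3tvNu73dzbvd3M2qqavN3cved93LvN3cy7zd3d3d3Kzd3czMy5iZq7vdwFrLvN3Lu8zM3d3d273d3cvd7Zlnmbvd2wK8vMzdvd3czN3t3N7u3did27it7u2+3bCJzd26vd3d3d3d3e7dzd14fNut7u29y5M57t3Lrd3Mvd3d3d3dy9ynncaM7u29y7Vqu6q7vNy73d3d3d3d3MzpzcZJze2Myah1Z3iqvMvN3O3NzN3d7t7bvKZ3q9yK1mqFR6qqm8vNzN3czM3d3e7czKZ87cqckl3bl6qsicvN7bvMze7d3O7c3JZs7ojNgGq9qZu8l6vNzd3czdp3id3c3WWN6GrsQIq97HeatGzczM3d3UGLzN3N6yTNh63mALur3tlVe4nc3d3c2TzN3u3esBvZat6wA6vIve7tzdqdzd3c1426zpqABb3HnOxQJ8vLq93czN7Jq7vM16zMukEXu8yKztYBq7y7zO3dzN3e282t2Jzd3NzM3daMzbAJ2aumvd7dzN3czu29ydzd3dzLlo283lB7qarKm93dvMzNzd3Lq83d3ayoipzu1gXJmcu7ys3du6vMzd3LzM3d3bvd3dy6MFuqibibzM3c3bzM3tzb293e7ty8zN2BCJu8mpVr3t3LvdzN7u7q2+7e7t3LzNoXm7zIe3Sc3cp4qt7u3dyry+7u7u3bqZQ73e2WKXWdYhJJy93dzLutvL3e7tzM3KSs7upVKIWLl3ebzc3c3Nq9vszN3ru83tvbu9h1SKdszbnd3bu8zMjdrO7d3cvN3Nu8lYu2WshJ3cdYupmbzJvdvN7d3aq8zKqsqGu3WruI3dt2i7vMy57tvN3d3bvMyrubzJm6Scy5rd3Jis3Lqd7svN3d3d3d3cypzKu8Sc3brN3eyKq8ve7cvM3d3d3MyrzLvLytds3su93d7Zvdzu7MzL3t3cqoqry7y7p6w63dq9uqqr3t3u3N3Kzu3duoabqc3NulqHvbvdumfO7u3e3dzcvd3e2bq72c3Ku8q4uo3MqIzu7u7d3dzdzd292pzu2DnNq7uopt7YV87u7u7u3e3N3dzL3becyTq8yqy7i92lHO7t7u7u3u293czcuL1zZJzcqWmrjdlDbu7u7u7u7d3Mzc3bi83cQmZ6q8vai7aFzu7u7d3dy5vd3czaq8y7ywZDerzLiInIvMzd3czLt33u7L3pq4Q2vbKIq7u7q7y5maq97tqZds7uqM3WeHaaq9xau8y8283Yzbqr7dxla+7na83WQFequ7rJq6vN66y3zty63rdp3u6HvN7cvZWaq7yqms3cvdmXzuvM3bR83e27y87d3MZpis3d3d3c3utq3tvcyoR97du82pzd3dx1dszd3u3d3uu83d3tx3Wry9ve65zu3d3M2nvN3u7c7tu93e7bqbm6m+3t273e3d3N7umbzMzd3dzM3u7ty823fd7JrM3Q=="/>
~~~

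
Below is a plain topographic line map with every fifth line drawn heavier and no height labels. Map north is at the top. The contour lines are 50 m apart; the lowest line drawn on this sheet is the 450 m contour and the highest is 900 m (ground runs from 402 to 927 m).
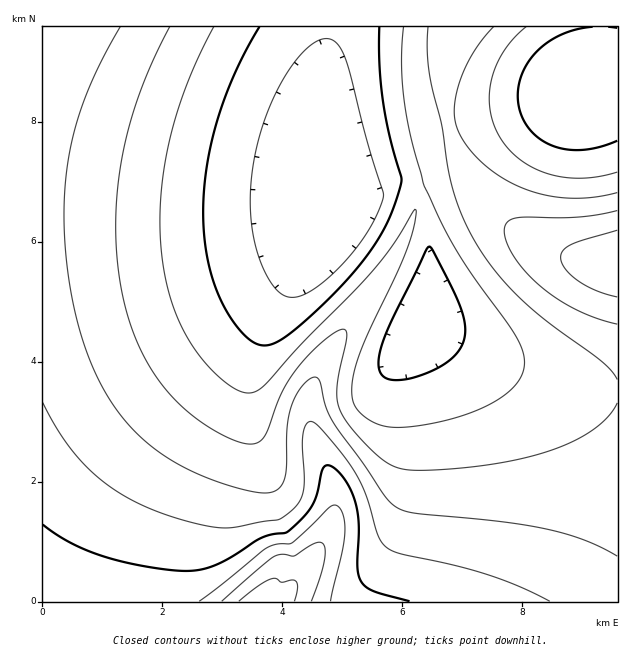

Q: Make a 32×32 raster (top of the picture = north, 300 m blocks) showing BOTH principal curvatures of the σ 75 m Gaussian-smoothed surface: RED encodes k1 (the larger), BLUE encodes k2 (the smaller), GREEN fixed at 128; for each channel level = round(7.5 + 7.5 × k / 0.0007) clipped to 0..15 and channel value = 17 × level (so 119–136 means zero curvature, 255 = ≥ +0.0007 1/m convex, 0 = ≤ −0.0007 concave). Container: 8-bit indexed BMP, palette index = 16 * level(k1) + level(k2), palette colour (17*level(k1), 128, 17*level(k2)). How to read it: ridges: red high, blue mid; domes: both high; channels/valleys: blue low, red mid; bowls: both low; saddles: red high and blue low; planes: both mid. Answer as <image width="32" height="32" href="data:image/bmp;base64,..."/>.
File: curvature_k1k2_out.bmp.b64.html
<image width="32" height="32" href="data:image/bmp;base64,Qk02CAAAAAAAADYEAAAoAAAAIAAAACAAAAABAAgAAAAAAAAEAAATCwAAEwsAAAABAAAAAAAAAIAAABGAAAAigAAAM4AAAESAAABVgAAAZoAAAHeAAACIgAAAmYAAAKqAAAC7gAAAzIAAAN2AAADugAAA/4AAAACAEQARgBEAIoARADOAEQBEgBEAVYARAGaAEQB3gBEAiIARAJmAEQCqgBEAu4ARAMyAEQDdgBEA7oARAP+AEQAAgCIAEYAiACKAIgAzgCIARIAiAFWAIgBmgCIAd4AiAIiAIgCZgCIAqoAiALuAIgDMgCIA3YAiAO6AIgD/gCIAAIAzABGAMwAigDMAM4AzAESAMwBVgDMAZoAzAHeAMwCIgDMAmYAzAKqAMwC7gDMAzIAzAN2AMwDugDMA/4AzAACARAARgEQAIoBEADOARABEgEQAVYBEAGaARAB3gEQAiIBEAJmARACqgEQAu4BEAMyARADdgEQA7oBEAP+ARAAAgFUAEYBVACKAVQAzgFUARIBVAFWAVQBmgFUAd4BVAIiAVQCZgFUAqoBVALuAVQDMgFUA3YBVAO6AVQD/gFUAAIBmABGAZgAigGYAM4BmAESAZgBVgGYAZoBmAHeAZgCIgGYAmYBmAKqAZgC7gGYAzIBmAN2AZgDugGYA/4BmAACAdwARgHcAIoB3ADOAdwBEgHcAVYB3AGaAdwB3gHcAiIB3AJmAdwCqgHcAu4B3AMyAdwDdgHcA7oB3AP+AdwAAgIgAEYCIACKAiAAzgIgARICIAFWAiABmgIgAd4CIAIiAiACZgIgAqoCIALuAiADMgIgA3YCIAO6AiAD/gIgAAICZABGAmQAigJkAM4CZAESAmQBVgJkAZoCZAHeAmQCIgJkAmYCZAKqAmQC7gJkAzICZAN2AmQDugJkA/4CZAACAqgARgKoAIoCqADOAqgBEgKoAVYCqAGaAqgB3gKoAiICqAJmAqgCqgKoAu4CqAMyAqgDdgKoA7oCqAP+AqgAAgLsAEYC7ACKAuwAzgLsARIC7AFWAuwBmgLsAd4C7AIiAuwCZgLsAqoC7ALuAuwDMgLsA3YC7AO6AuwD/gLsAAIDMABGAzAAigMwAM4DMAESAzABVgMwAZoDMAHeAzACIgMwAmYDMAKqAzAC7gMwAzIDMAN2AzADugMwA/4DMAACA3QARgN0AIoDdADOA3QBEgN0AVYDdAGaA3QB3gN0AiIDdAJmA3QCqgN0Au4DdAMyA3QDdgN0A7oDdAP+A3QAAgO4AEYDuACKA7gAzgO4ARIDuAFWA7gBmgO4Ad4DuAIiA7gCZgO4AqoDuALuA7gDMgO4A3YDuAO6A7gD/gO4AAID/ABGA/wAigP8AM4D/AESA/wBVgP8AZoD/AHeA/wCIgP8AmYD/AKqA/wC7gP8AzID/AN2A/wDugP8A/4D/AIeHh4eHh4eGhISG2LfXyIaEhYeHh4eHh4eHh4eHh4eHh4eHh4eHh4eGhISX6Lf4qIWEhoeHh4eHh4eHh4eHh4eHh4eHh4eHh4eFhIW52Ob4l4SFhoeHh4eHh4eHh4eHh4eHh4eHh4eHh4aFlLWCtvfIlYSGh4eHh4eHh4eHh4eHh4eHh4eHh4eHh4aFhFOG9/iXhIWHh4eHh4eHh4eHh4eHh4eHh4eHh4eHh4ZmVFTV+KiEhYeHh4eHh4eHh4eHh4eHh4eHh4eHh4eHd3ZkZdb4qISFh4eHh4eHh4eHh4eHh4eHh4eHh4eHh3d3dXSG9+iXhIWHh4eHh4eHh4eHh4eHh4eHh4eHh4eHd3aEhbj3uIWEhoeHh4eHh4eHh4eHh4eHh4eHh4eHh4d3hYSW6PeWdHR2h4eHh4eHh4eHh4eHh4eHh4eHh4eHh3eFg5f45mVkdXd3h4eHh4eHh4eHh4eHh4eHh4eHh4d3d4WDl/jmdWN1d3d3h4eHh4eHh4eHh4eHh4eHh4eHh3d3hYOG2PeWdHR2d3d3h4eHh4eHh4eHh4eHh4eHh4eHd3d2hISo99d2c3V2d3eHh4eGhoaGhoaHh4eHh4eHh3d3d3eFg4bY97d1c3V3d4aGhoaGhoaGhoeHh4eHh4eHd3d3d3Z0hJf395d0c3aGhoaGhoaGh4eHh4eHh4eHh3d3d3d3d3Vzdbf314ZzdIaGhoaHh4eIiIiHh4eHh4eHd3d3d3d3dnRzhsf3t4RxhoaHh4iImJiYmIeHh4eHh4d3d3d3d3d3dnR0huf3l3CGh4eImJioqKioh4eHh4eHh3d3d3d3d3d3dXN0p/fXcIeImJioqKioqKiHh4eHh4eHd3d3d3d3d3d2dHN25/eAh5ioqKenp6enp4eHh4eHh4d3d3d3d3d3d3d2Y2O395CXqKenp5eXh4eHh4eHh4eHh3d3d3d3d3d3d3Z2c4Tnk5inp6eXh4d3d3eHh4eHh4eHd3d3d3d3d3d3dnZ2dLWWqKenl4d3d3Z2doeHh4eHh4eHd3d3d3d3d3Z2hoaHh5inp5eHd3Z2dnZ2h4eHh4eHh4d3d3d3d3d3dnaGhoeIqKenl4d2dnZ2dnaHh4eHh4eHh3d3d3d3d3d2doaGh5iop6eHdnZ2dnd3d4eHh4eHh4eHd3d3d3d3d3aGhoaHmKinl4d2dnZ3d3d3h4eHh4eHh4d3d3d3d3d3doaGhoeYqKeXh3Z2dnd3d3eHh4eHh4eHh4d3d3d3d3d2hoaGh5iop5eHd3Z2dnd3d4eHh4eHh4eHh3d3d3d3d3aGhoaHmKinp5d3dnZ2dnZ2h4eHh4eHh4eHd3d3d3d3doaGhoeImKenl4d3dnZ2dnY="/>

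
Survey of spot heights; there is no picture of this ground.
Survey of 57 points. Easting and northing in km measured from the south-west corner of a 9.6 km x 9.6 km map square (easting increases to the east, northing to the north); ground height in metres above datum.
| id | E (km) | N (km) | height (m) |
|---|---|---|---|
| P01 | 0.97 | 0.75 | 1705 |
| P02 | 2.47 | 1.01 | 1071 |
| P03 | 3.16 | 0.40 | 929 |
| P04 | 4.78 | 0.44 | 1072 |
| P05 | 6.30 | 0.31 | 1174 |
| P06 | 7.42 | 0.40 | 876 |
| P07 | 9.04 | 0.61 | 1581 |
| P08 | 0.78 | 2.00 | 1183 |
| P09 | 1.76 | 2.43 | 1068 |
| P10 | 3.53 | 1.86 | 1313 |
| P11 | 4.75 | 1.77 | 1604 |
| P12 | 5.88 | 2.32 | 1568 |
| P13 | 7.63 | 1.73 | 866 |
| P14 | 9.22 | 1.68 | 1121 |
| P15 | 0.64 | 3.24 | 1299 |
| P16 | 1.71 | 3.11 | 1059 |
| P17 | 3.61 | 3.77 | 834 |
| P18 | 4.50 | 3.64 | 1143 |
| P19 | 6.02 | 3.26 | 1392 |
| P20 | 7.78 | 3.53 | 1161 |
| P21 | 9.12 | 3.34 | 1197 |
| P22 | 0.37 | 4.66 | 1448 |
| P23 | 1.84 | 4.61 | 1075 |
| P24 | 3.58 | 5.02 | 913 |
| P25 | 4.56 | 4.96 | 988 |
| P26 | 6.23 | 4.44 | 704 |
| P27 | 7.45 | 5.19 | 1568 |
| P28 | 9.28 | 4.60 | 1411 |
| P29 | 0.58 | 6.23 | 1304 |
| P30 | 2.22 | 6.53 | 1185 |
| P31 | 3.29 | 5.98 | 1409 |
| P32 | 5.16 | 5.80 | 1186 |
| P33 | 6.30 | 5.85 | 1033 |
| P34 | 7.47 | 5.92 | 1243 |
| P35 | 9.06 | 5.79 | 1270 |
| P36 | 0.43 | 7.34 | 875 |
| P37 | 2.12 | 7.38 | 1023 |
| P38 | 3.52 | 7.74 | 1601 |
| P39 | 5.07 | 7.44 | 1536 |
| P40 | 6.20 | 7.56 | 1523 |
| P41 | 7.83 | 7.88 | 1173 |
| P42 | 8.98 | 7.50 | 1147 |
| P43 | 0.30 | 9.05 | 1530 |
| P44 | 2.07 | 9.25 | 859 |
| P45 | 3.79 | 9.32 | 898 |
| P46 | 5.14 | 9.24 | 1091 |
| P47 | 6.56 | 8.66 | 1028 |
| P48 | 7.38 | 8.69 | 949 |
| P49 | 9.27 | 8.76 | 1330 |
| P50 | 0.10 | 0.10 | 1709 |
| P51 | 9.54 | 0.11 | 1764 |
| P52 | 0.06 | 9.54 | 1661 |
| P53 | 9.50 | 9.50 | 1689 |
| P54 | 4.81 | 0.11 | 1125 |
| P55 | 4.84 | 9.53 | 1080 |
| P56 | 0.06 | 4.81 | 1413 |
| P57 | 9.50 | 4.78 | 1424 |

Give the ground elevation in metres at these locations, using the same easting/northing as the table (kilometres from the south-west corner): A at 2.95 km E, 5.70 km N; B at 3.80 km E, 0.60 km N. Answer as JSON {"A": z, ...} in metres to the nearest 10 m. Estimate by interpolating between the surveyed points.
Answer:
{"A": 1410, "B": 1060}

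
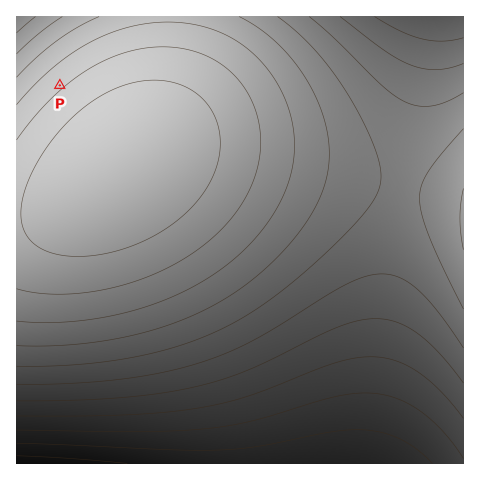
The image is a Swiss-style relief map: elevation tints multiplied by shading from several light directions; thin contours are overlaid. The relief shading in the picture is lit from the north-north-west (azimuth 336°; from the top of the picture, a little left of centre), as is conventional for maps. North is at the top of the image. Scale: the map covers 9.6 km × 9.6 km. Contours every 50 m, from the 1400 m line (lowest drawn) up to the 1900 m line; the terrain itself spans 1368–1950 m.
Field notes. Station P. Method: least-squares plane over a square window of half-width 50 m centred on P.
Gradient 6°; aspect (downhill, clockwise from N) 319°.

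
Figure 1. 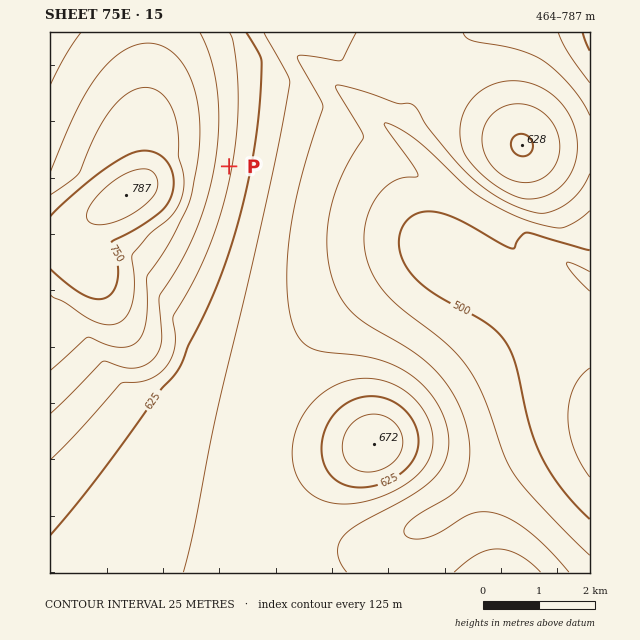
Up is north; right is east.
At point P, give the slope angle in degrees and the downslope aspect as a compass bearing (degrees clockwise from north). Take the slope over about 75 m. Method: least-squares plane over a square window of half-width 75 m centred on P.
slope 5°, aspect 100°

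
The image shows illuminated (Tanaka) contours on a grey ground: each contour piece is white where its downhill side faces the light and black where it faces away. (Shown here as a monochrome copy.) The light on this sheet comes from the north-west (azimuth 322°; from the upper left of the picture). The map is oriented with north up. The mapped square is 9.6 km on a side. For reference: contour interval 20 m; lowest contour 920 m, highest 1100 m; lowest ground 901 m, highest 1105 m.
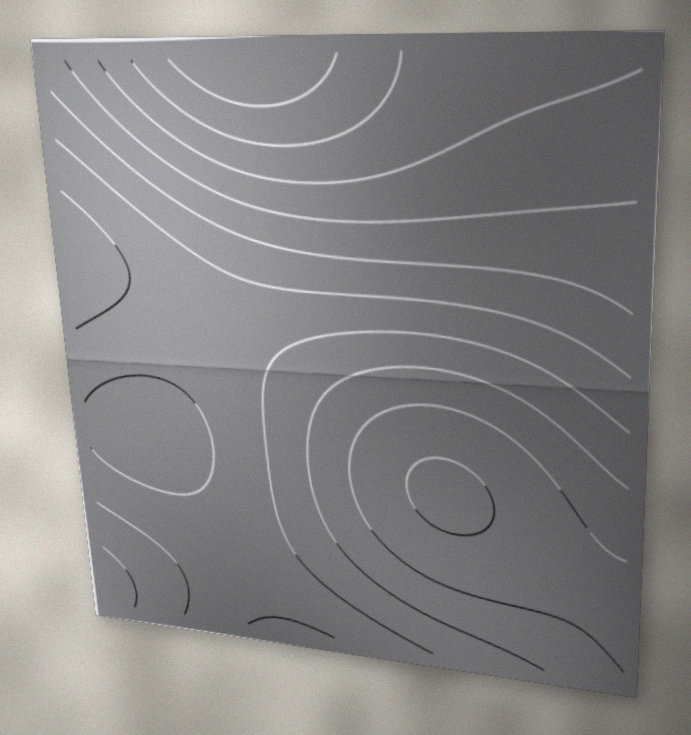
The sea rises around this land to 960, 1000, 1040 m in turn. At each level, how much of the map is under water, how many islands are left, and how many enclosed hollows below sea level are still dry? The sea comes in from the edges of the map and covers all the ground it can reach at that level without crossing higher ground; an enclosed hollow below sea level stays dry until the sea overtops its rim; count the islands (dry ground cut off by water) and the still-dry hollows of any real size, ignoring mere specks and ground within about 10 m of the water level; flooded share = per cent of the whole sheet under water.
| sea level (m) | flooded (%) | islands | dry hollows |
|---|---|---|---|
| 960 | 12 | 0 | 0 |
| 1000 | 27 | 0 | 0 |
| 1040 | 64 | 0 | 0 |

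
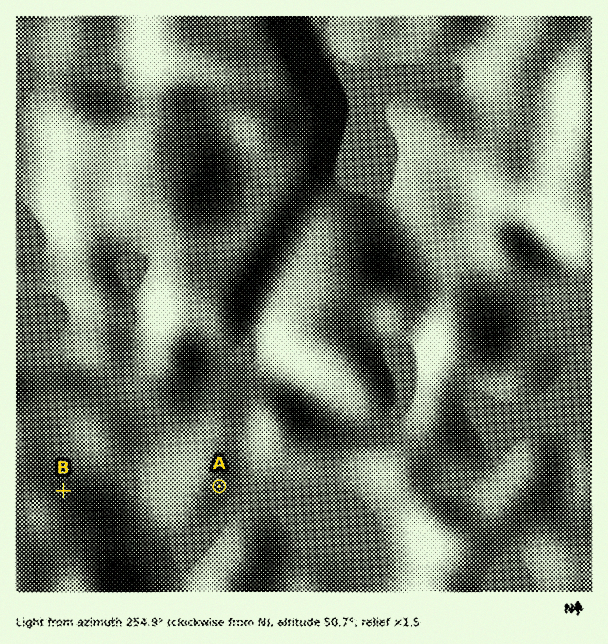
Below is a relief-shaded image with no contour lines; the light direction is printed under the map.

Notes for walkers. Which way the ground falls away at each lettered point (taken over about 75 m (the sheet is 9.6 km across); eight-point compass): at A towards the SE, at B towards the N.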